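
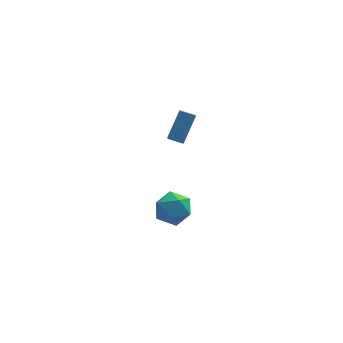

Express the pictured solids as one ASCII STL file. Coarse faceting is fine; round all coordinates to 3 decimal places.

solid 
facet normal -0.906 0.312 0.286
outer loop
vertex -2.064 2.28 3.441
vertex -1.253 3.315 4.882
vertex -1.961 3.313 2.642
endloop
endfacet
facet normal -0.417 -0.530 -0.739
outer loop
vertex -1.127 3.025 2.378
vertex -2.064 2.28 3.441
vertex -1.961 3.313 2.642
endloop
endfacet
facet normal -0.906 0.313 0.286
outer loop
vertex -1.961 3.313 2.642
vertex -1.253 3.315 4.882
vertex -1.149 4.347 4.082
endloop
endfacet
facet normal 0.079 0.788 -0.610
outer loop
vertex -1.149 4.347 4.082
vertex -1.127 3.025 2.378
vertex -1.961 3.313 2.642
endloop
endfacet
facet normal -0.079 -0.788 0.610
outer loop
vertex -2.064 2.28 3.441
vertex -0.419 3.027 4.618
vertex -1.253 3.315 4.882
endloop
endfacet
facet normal -0.416 -0.531 -0.739
outer loop
vertex -1.231 1.993 3.178
vertex -2.064 2.28 3.441
vertex -1.127 3.025 2.378
endloop
endfacet
facet normal -0.079 -0.788 0.610
outer loop
vertex -1.231 1.993 3.178
vertex -0.419 3.027 4.618
vertex -2.064 2.28 3.441
endloop
endfacet
facet normal 0.417 0.530 0.738
outer loop
vertex -1.253 3.315 4.882
vertex -0.419 3.027 4.618
vertex -1.149 4.347 4.082
endloop
endfacet
facet normal 0.079 0.788 -0.610
outer loop
vertex -0.316 4.06 3.819
vertex -1.127 3.025 2.378
vertex -1.149 4.347 4.082
endloop
endfacet
facet normal 0.416 0.530 0.739
outer loop
vertex -1.149 4.347 4.082
vertex -0.419 3.027 4.618
vertex -0.316 4.06 3.819
endloop
endfacet
facet normal 0.906 -0.313 -0.285
outer loop
vertex -0.316 4.06 3.819
vertex -1.231 1.993 3.178
vertex -1.127 3.025 2.378
endloop
endfacet
facet normal 0.906 -0.312 -0.287
outer loop
vertex -0.419 3.027 4.618
vertex -1.231 1.993 3.178
vertex -0.316 4.06 3.819
endloop
endfacet
facet normal -0.663 0.492 0.564
outer loop
vertex -2.582 3.674 -3.508
vertex -2.562 2.759 -2.686
vertex -1.774 3.699 -2.581
endloop
endfacet
facet normal -0.254 0.947 0.196
outer loop
vertex -2.582 3.674 -3.508
vertex -1.774 3.699 -2.581
vertex -1.422 4.028 -3.712
endloop
endfacet
facet normal -0.332 0.802 -0.497
outer loop
vertex -2.582 3.674 -3.508
vertex -1.422 4.028 -3.712
vertex -1.992 3.293 -4.517
endloop
endfacet
facet normal -0.789 0.257 -0.558
outer loop
vertex -2.582 3.674 -3.508
vertex -1.992 3.293 -4.517
vertex -2.696 2.508 -3.883
endloop
endfacet
facet normal -0.993 0.066 0.097
outer loop
vertex -2.582 3.674 -3.508
vertex -2.696 2.508 -3.883
vertex -2.562 2.759 -2.686
endloop
endfacet
facet normal 0.427 0.824 0.373
outer loop
vertex -1.422 4.028 -3.712
vertex -1.774 3.699 -2.581
vertex -0.684 3.332 -3.017
endloop
endfacet
facet normal -0.234 0.088 0.968
outer loop
vertex -1.774 3.699 -2.581
vertex -2.562 2.759 -2.686
vertex -1.388 2.547 -2.383
endloop
endfacet
facet normal -0.769 -0.603 0.213
outer loop
vertex -2.562 2.759 -2.686
vertex -2.696 2.508 -3.883
vertex -1.958 1.812 -3.188
endloop
endfacet
facet normal -0.438 -0.293 -0.850
outer loop
vertex -2.696 2.508 -3.883
vertex -1.992 3.293 -4.517
vertex -1.606 2.141 -4.319
endloop
endfacet
facet normal 0.300 0.589 -0.750
outer loop
vertex -1.992 3.293 -4.517
vertex -1.422 4.028 -3.712
vertex -0.818 3.081 -4.214
endloop
endfacet
facet normal 0.789 -0.257 0.558
outer loop
vertex -0.798 2.166 -3.392
vertex -0.684 3.332 -3.017
vertex -1.388 2.547 -2.383
endloop
endfacet
facet normal 0.332 -0.802 0.497
outer loop
vertex -0.798 2.166 -3.392
vertex -1.388 2.547 -2.383
vertex -1.958 1.812 -3.188
endloop
endfacet
facet normal 0.254 -0.947 -0.196
outer loop
vertex -0.798 2.166 -3.392
vertex -1.958 1.812 -3.188
vertex -1.606 2.141 -4.319
endloop
endfacet
facet normal 0.663 -0.492 -0.564
outer loop
vertex -0.798 2.166 -3.392
vertex -1.606 2.141 -4.319
vertex -0.818 3.081 -4.214
endloop
endfacet
facet normal 0.993 -0.066 -0.097
outer loop
vertex -0.798 2.166 -3.392
vertex -0.818 3.081 -4.214
vertex -0.684 3.332 -3.017
endloop
endfacet
facet normal 0.438 0.293 0.850
outer loop
vertex -1.388 2.547 -2.383
vertex -0.684 3.332 -3.017
vertex -1.774 3.699 -2.581
endloop
endfacet
facet normal -0.300 -0.589 0.750
outer loop
vertex -1.958 1.812 -3.188
vertex -1.388 2.547 -2.383
vertex -2.562 2.759 -2.686
endloop
endfacet
facet normal -0.427 -0.824 -0.373
outer loop
vertex -1.606 2.141 -4.319
vertex -1.958 1.812 -3.188
vertex -2.696 2.508 -3.883
endloop
endfacet
facet normal 0.234 -0.088 -0.968
outer loop
vertex -0.818 3.081 -4.214
vertex -1.606 2.141 -4.319
vertex -1.992 3.293 -4.517
endloop
endfacet
facet normal 0.769 0.603 -0.213
outer loop
vertex -0.684 3.332 -3.017
vertex -0.818 3.081 -4.214
vertex -1.422 4.028 -3.712
endloop
endfacet

endsolid


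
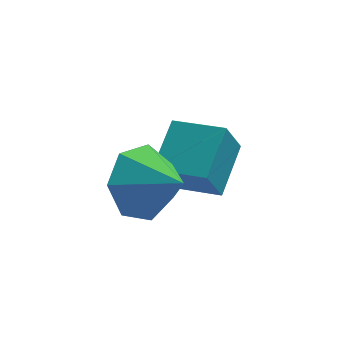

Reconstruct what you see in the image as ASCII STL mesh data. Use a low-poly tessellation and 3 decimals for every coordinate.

solid 
facet normal -0.871 0.466 -0.152
outer loop
vertex 3.013 0.728 2.384
vertex 3.427 1.665 2.885
vertex 3.307 1.02 1.596
endloop
endfacet
facet normal -0.363 -0.822 -0.440
outer loop
vertex 4.213 0.535 1.755
vertex 3.013 0.728 2.384
vertex 3.307 1.02 1.596
endloop
endfacet
facet normal -0.872 0.465 -0.152
outer loop
vertex 3.307 1.02 1.596
vertex 3.427 1.665 2.885
vertex 3.72 1.957 2.097
endloop
endfacet
facet normal 0.331 0.328 -0.885
outer loop
vertex 3.72 1.957 2.097
vertex 4.213 0.535 1.755
vertex 3.307 1.02 1.596
endloop
endfacet
facet normal -0.331 -0.327 0.885
outer loop
vertex 3.013 0.728 2.384
vertex 4.333 1.18 3.044
vertex 3.427 1.665 2.885
endloop
endfacet
facet normal -0.362 -0.822 -0.439
outer loop
vertex 3.92 0.243 2.543
vertex 3.013 0.728 2.384
vertex 4.213 0.535 1.755
endloop
endfacet
facet normal -0.330 -0.328 0.885
outer loop
vertex 3.92 0.243 2.543
vertex 4.333 1.18 3.044
vertex 3.013 0.728 2.384
endloop
endfacet
facet normal 0.363 0.822 0.439
outer loop
vertex 3.427 1.665 2.885
vertex 4.333 1.18 3.044
vertex 3.72 1.957 2.097
endloop
endfacet
facet normal 0.330 0.327 -0.885
outer loop
vertex 4.627 1.472 2.256
vertex 4.213 0.535 1.755
vertex 3.72 1.957 2.097
endloop
endfacet
facet normal 0.362 0.822 0.440
outer loop
vertex 3.72 1.957 2.097
vertex 4.333 1.18 3.044
vertex 4.627 1.472 2.256
endloop
endfacet
facet normal 0.872 -0.466 0.151
outer loop
vertex 4.627 1.472 2.256
vertex 3.92 0.243 2.543
vertex 4.213 0.535 1.755
endloop
endfacet
facet normal 0.872 -0.466 0.153
outer loop
vertex 4.333 1.18 3.044
vertex 3.92 0.243 2.543
vertex 4.627 1.472 2.256
endloop
endfacet
facet normal -0.641 0.585 -0.496
outer loop
vertex 3.326 -0.167 2.443
vertex 2.796 -0.285 2.989
vertex 3.331 0.268 2.95
endloop
endfacet
facet normal 0.996 0.067 -0.067
outer loop
vertex 3.326 -0.167 2.443
vertex 3.331 0.268 2.95
vertex 3.444 -0.875 3.491
endloop
endfacet
facet normal -0.641 0.585 -0.497
outer loop
vertex 3.331 0.268 2.95
vertex 2.796 -0.285 2.989
vertex 2.933 0.287 3.486
endloop
endfacet
facet normal 0.762 0.337 0.553
outer loop
vertex 3.331 0.268 2.95
vertex 2.933 0.287 3.486
vertex 3.444 -0.875 3.491
endloop
endfacet
facet normal -0.641 0.585 -0.497
outer loop
vertex 2.933 0.287 3.486
vertex 2.796 -0.285 2.989
vertex 2.432 -0.124 3.648
endloop
endfacet
facet normal 0.228 0.104 0.968
outer loop
vertex 2.933 0.287 3.486
vertex 2.432 -0.124 3.648
vertex 3.444 -0.875 3.491
endloop
endfacet
facet normal -0.641 0.585 -0.497
outer loop
vertex 2.432 -0.124 3.648
vertex 2.796 -0.285 2.989
vertex 2.205 -0.657 3.314
endloop
endfacet
facet normal -0.204 -0.456 0.866
outer loop
vertex 2.432 -0.124 3.648
vertex 2.205 -0.657 3.314
vertex 3.444 -0.875 3.491
endloop
endfacet
facet normal -0.641 0.585 -0.497
outer loop
vertex 2.205 -0.657 3.314
vertex 2.796 -0.285 2.989
vertex 2.424 -0.909 2.735
endloop
endfacet
facet normal -0.209 -0.923 0.323
outer loop
vertex 2.205 -0.657 3.314
vertex 2.424 -0.909 2.735
vertex 3.444 -0.875 3.491
endloop
endfacet
facet normal -0.642 0.585 -0.497
outer loop
vertex 2.424 -0.909 2.735
vertex 2.796 -0.285 2.989
vertex 2.923 -0.691 2.347
endloop
endfacet
facet normal 0.217 -0.943 -0.251
outer loop
vertex 2.424 -0.909 2.735
vertex 2.923 -0.691 2.347
vertex 3.444 -0.875 3.491
endloop
endfacet
facet normal -0.642 0.584 -0.497
outer loop
vertex 2.923 -0.691 2.347
vertex 2.796 -0.285 2.989
vertex 3.326 -0.167 2.443
endloop
endfacet
facet normal 0.754 -0.502 -0.424
outer loop
vertex 2.923 -0.691 2.347
vertex 3.326 -0.167 2.443
vertex 3.444 -0.875 3.491
endloop
endfacet

endsolid


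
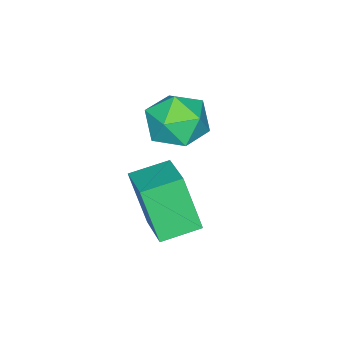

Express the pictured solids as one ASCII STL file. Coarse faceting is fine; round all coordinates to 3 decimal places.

solid 
facet normal -0.492 0.826 0.275
outer loop
vertex -2.914 -2.124 1.645
vertex -3.388 -2.708 2.551
vertex -2.364 -2.143 2.687
endloop
endfacet
facet normal 0.122 0.991 -0.046
outer loop
vertex -2.914 -2.124 1.645
vertex -2.364 -2.143 2.687
vertex -1.745 -2.266 1.692
endloop
endfacet
facet normal 0.114 0.705 -0.700
outer loop
vertex -2.914 -2.124 1.645
vertex -1.745 -2.266 1.692
vertex -2.387 -2.908 0.942
endloop
endfacet
facet normal -0.507 0.361 -0.783
outer loop
vertex -2.914 -2.124 1.645
vertex -2.387 -2.908 0.942
vertex -3.402 -3.182 1.473
endloop
endfacet
facet normal -0.882 0.436 -0.180
outer loop
vertex -2.914 -2.124 1.645
vertex -3.402 -3.182 1.473
vertex -3.388 -2.708 2.551
endloop
endfacet
facet normal 0.652 0.686 0.321
outer loop
vertex -1.745 -2.266 1.692
vertex -2.364 -2.143 2.687
vertex -1.498 -2.938 2.627
endloop
endfacet
facet normal -0.343 0.418 0.841
outer loop
vertex -2.364 -2.143 2.687
vertex -3.388 -2.708 2.551
vertex -2.513 -3.212 3.158
endloop
endfacet
facet normal -0.972 -0.211 0.105
outer loop
vertex -3.388 -2.708 2.551
vertex -3.402 -3.182 1.473
vertex -3.155 -3.854 2.408
endloop
endfacet
facet normal -0.365 -0.332 -0.870
outer loop
vertex -3.402 -3.182 1.473
vertex -2.387 -2.908 0.942
vertex -2.536 -3.977 1.413
endloop
endfacet
facet normal 0.639 0.222 -0.737
outer loop
vertex -2.387 -2.908 0.942
vertex -1.745 -2.266 1.692
vertex -1.512 -3.412 1.549
endloop
endfacet
facet normal 0.507 -0.361 0.783
outer loop
vertex -1.986 -3.996 2.455
vertex -1.498 -2.938 2.627
vertex -2.513 -3.212 3.158
endloop
endfacet
facet normal -0.114 -0.705 0.700
outer loop
vertex -1.986 -3.996 2.455
vertex -2.513 -3.212 3.158
vertex -3.155 -3.854 2.408
endloop
endfacet
facet normal -0.122 -0.991 0.046
outer loop
vertex -1.986 -3.996 2.455
vertex -3.155 -3.854 2.408
vertex -2.536 -3.977 1.413
endloop
endfacet
facet normal 0.492 -0.826 -0.275
outer loop
vertex -1.986 -3.996 2.455
vertex -2.536 -3.977 1.413
vertex -1.512 -3.412 1.549
endloop
endfacet
facet normal 0.882 -0.436 0.180
outer loop
vertex -1.986 -3.996 2.455
vertex -1.512 -3.412 1.549
vertex -1.498 -2.938 2.627
endloop
endfacet
facet normal 0.365 0.332 0.870
outer loop
vertex -2.513 -3.212 3.158
vertex -1.498 -2.938 2.627
vertex -2.364 -2.143 2.687
endloop
endfacet
facet normal -0.639 -0.222 0.737
outer loop
vertex -3.155 -3.854 2.408
vertex -2.513 -3.212 3.158
vertex -3.388 -2.708 2.551
endloop
endfacet
facet normal -0.652 -0.686 -0.321
outer loop
vertex -2.536 -3.977 1.413
vertex -3.155 -3.854 2.408
vertex -3.402 -3.182 1.473
endloop
endfacet
facet normal 0.343 -0.418 -0.841
outer loop
vertex -1.512 -3.412 1.549
vertex -2.536 -3.977 1.413
vertex -2.387 -2.908 0.942
endloop
endfacet
facet normal 0.972 0.211 -0.105
outer loop
vertex -1.498 -2.938 2.627
vertex -1.512 -3.412 1.549
vertex -1.745 -2.266 1.692
endloop
endfacet
facet normal -0.779 0.597 0.193
outer loop
vertex -0.551 -2.058 2.029
vertex 0.556 -0.823 2.676
vertex -0.379 -1.227 0.151
endloop
endfacet
facet normal -0.621 -0.694 -0.364
outer loop
vertex 0.704 -2.057 -0.116
vertex -0.551 -2.058 2.029
vertex -0.379 -1.227 0.151
endloop
endfacet
facet normal -0.779 0.597 0.193
outer loop
vertex -0.379 -1.227 0.151
vertex 0.556 -0.823 2.676
vertex 0.728 0.008 0.799
endloop
endfacet
facet normal 0.084 0.403 -0.911
outer loop
vertex 0.728 0.008 0.799
vertex 0.704 -2.057 -0.116
vertex -0.379 -1.227 0.151
endloop
endfacet
facet normal -0.084 -0.403 0.912
outer loop
vertex -0.551 -2.058 2.029
vertex 1.639 -1.653 2.409
vertex 0.556 -0.823 2.676
endloop
endfacet
facet normal -0.622 -0.694 -0.364
outer loop
vertex 0.532 -2.888 1.761
vertex -0.551 -2.058 2.029
vertex 0.704 -2.057 -0.116
endloop
endfacet
facet normal -0.084 -0.403 0.911
outer loop
vertex 0.532 -2.888 1.761
vertex 1.639 -1.653 2.409
vertex -0.551 -2.058 2.029
endloop
endfacet
facet normal 0.621 0.694 0.364
outer loop
vertex 0.556 -0.823 2.676
vertex 1.639 -1.653 2.409
vertex 0.728 0.008 0.799
endloop
endfacet
facet normal 0.083 0.403 -0.911
outer loop
vertex 1.811 -0.822 0.531
vertex 0.704 -2.057 -0.116
vertex 0.728 0.008 0.799
endloop
endfacet
facet normal 0.622 0.694 0.364
outer loop
vertex 0.728 0.008 0.799
vertex 1.639 -1.653 2.409
vertex 1.811 -0.822 0.531
endloop
endfacet
facet normal 0.779 -0.597 -0.193
outer loop
vertex 1.811 -0.822 0.531
vertex 0.532 -2.888 1.761
vertex 0.704 -2.057 -0.116
endloop
endfacet
facet normal 0.779 -0.597 -0.193
outer loop
vertex 1.639 -1.653 2.409
vertex 0.532 -2.888 1.761
vertex 1.811 -0.822 0.531
endloop
endfacet

endsolid


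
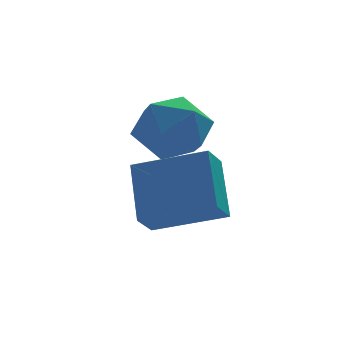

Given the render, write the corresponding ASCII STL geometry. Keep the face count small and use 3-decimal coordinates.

solid 
facet normal -0.856 -0.372 0.359
outer loop
vertex -2.533 1.877 1.416
vertex -2.018 0.932 1.665
vertex -2.062 1.749 2.407
endloop
endfacet
facet normal -0.833 0.337 0.439
outer loop
vertex -2.533 1.877 1.416
vertex -2.062 1.749 2.407
vertex -1.96 2.706 1.866
endloop
endfacet
facet normal -0.749 0.630 -0.206
outer loop
vertex -2.533 1.877 1.416
vertex -1.96 2.706 1.866
vertex -1.853 2.481 0.791
endloop
endfacet
facet normal -0.721 0.102 -0.686
outer loop
vertex -2.533 1.877 1.416
vertex -1.853 2.481 0.791
vertex -1.889 1.385 0.666
endloop
endfacet
facet normal -0.787 -0.517 -0.336
outer loop
vertex -2.533 1.877 1.416
vertex -1.889 1.385 0.666
vertex -2.018 0.932 1.665
endloop
endfacet
facet normal -0.258 0.496 0.829
outer loop
vertex -1.96 2.706 1.866
vertex -2.062 1.749 2.407
vertex -1.091 2.275 2.394
endloop
endfacet
facet normal -0.294 -0.651 0.700
outer loop
vertex -2.062 1.749 2.407
vertex -2.018 0.932 1.665
vertex -1.127 1.179 2.269
endloop
endfacet
facet normal -0.181 -0.887 -0.425
outer loop
vertex -2.018 0.932 1.665
vertex -1.889 1.385 0.666
vertex -1.02 0.954 1.194
endloop
endfacet
facet normal -0.076 0.115 -0.990
outer loop
vertex -1.889 1.385 0.666
vertex -1.853 2.481 0.791
vertex -0.918 1.911 0.653
endloop
endfacet
facet normal -0.123 0.969 -0.215
outer loop
vertex -1.853 2.481 0.791
vertex -1.96 2.706 1.866
vertex -0.962 2.728 1.395
endloop
endfacet
facet normal 0.721 -0.102 0.686
outer loop
vertex -0.447 1.783 1.644
vertex -1.091 2.275 2.394
vertex -1.127 1.179 2.269
endloop
endfacet
facet normal 0.749 -0.630 0.206
outer loop
vertex -0.447 1.783 1.644
vertex -1.127 1.179 2.269
vertex -1.02 0.954 1.194
endloop
endfacet
facet normal 0.833 -0.337 -0.439
outer loop
vertex -0.447 1.783 1.644
vertex -1.02 0.954 1.194
vertex -0.918 1.911 0.653
endloop
endfacet
facet normal 0.856 0.372 -0.359
outer loop
vertex -0.447 1.783 1.644
vertex -0.918 1.911 0.653
vertex -0.962 2.728 1.395
endloop
endfacet
facet normal 0.787 0.517 0.336
outer loop
vertex -0.447 1.783 1.644
vertex -0.962 2.728 1.395
vertex -1.091 2.275 2.394
endloop
endfacet
facet normal 0.076 -0.115 0.990
outer loop
vertex -1.127 1.179 2.269
vertex -1.091 2.275 2.394
vertex -2.062 1.749 2.407
endloop
endfacet
facet normal 0.123 -0.969 0.215
outer loop
vertex -1.02 0.954 1.194
vertex -1.127 1.179 2.269
vertex -2.018 0.932 1.665
endloop
endfacet
facet normal 0.258 -0.496 -0.829
outer loop
vertex -0.918 1.911 0.653
vertex -1.02 0.954 1.194
vertex -1.889 1.385 0.666
endloop
endfacet
facet normal 0.294 0.651 -0.700
outer loop
vertex -0.962 2.728 1.395
vertex -0.918 1.911 0.653
vertex -1.853 2.481 0.791
endloop
endfacet
facet normal 0.181 0.887 0.425
outer loop
vertex -1.091 2.275 2.394
vertex -0.962 2.728 1.395
vertex -1.96 2.706 1.866
endloop
endfacet
facet normal -0.850 0.430 -0.305
outer loop
vertex -2.802 0.849 0.78
vertex -2.31 1.397 0.18
vertex -2.976 -0.415 -0.518
endloop
endfacet
facet normal -0.518 -0.577 0.631
outer loop
vertex -1.31 -1.257 0.08
vertex -2.802 0.849 0.78
vertex -2.976 -0.415 -0.518
endloop
endfacet
facet normal -0.850 0.430 -0.305
outer loop
vertex -2.976 -0.415 -0.518
vertex -2.31 1.397 0.18
vertex -2.484 0.133 -1.118
endloop
endfacet
facet normal -0.095 -0.695 -0.713
outer loop
vertex -2.484 0.133 -1.118
vertex -1.31 -1.257 0.08
vertex -2.976 -0.415 -0.518
endloop
endfacet
facet normal 0.095 0.695 0.713
outer loop
vertex -2.802 0.849 0.78
vertex -0.644 0.555 0.778
vertex -2.31 1.397 0.18
endloop
endfacet
facet normal -0.518 -0.577 0.631
outer loop
vertex -1.136 0.007 1.378
vertex -2.802 0.849 0.78
vertex -1.31 -1.257 0.08
endloop
endfacet
facet normal 0.095 0.695 0.713
outer loop
vertex -1.136 0.007 1.378
vertex -0.644 0.555 0.778
vertex -2.802 0.849 0.78
endloop
endfacet
facet normal 0.518 0.577 -0.631
outer loop
vertex -2.31 1.397 0.18
vertex -0.644 0.555 0.778
vertex -2.484 0.133 -1.118
endloop
endfacet
facet normal -0.095 -0.695 -0.713
outer loop
vertex -0.818 -0.709 -0.52
vertex -1.31 -1.257 0.08
vertex -2.484 0.133 -1.118
endloop
endfacet
facet normal 0.518 0.577 -0.631
outer loop
vertex -2.484 0.133 -1.118
vertex -0.644 0.555 0.778
vertex -0.818 -0.709 -0.52
endloop
endfacet
facet normal 0.850 -0.430 0.305
outer loop
vertex -0.818 -0.709 -0.52
vertex -1.136 0.007 1.378
vertex -1.31 -1.257 0.08
endloop
endfacet
facet normal 0.850 -0.430 0.305
outer loop
vertex -0.644 0.555 0.778
vertex -1.136 0.007 1.378
vertex -0.818 -0.709 -0.52
endloop
endfacet

endsolid


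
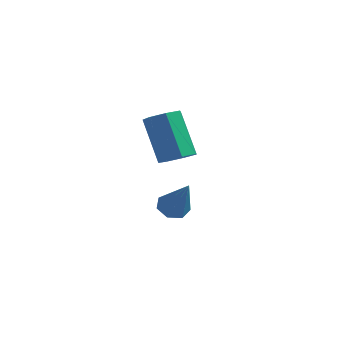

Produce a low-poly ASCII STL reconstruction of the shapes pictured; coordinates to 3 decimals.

solid 
facet normal -0.482 0.299 -0.824
outer loop
vertex -3.851 -1.507 -4.208
vertex -4.384 -1.261 -3.807
vertex -3.8 -0.92 -4.025
endloop
endfacet
facet normal 0.974 -0.014 -0.226
outer loop
vertex -3.851 -1.507 -4.208
vertex -3.8 -0.92 -4.025
vertex -3.356 -1.899 -2.053
endloop
endfacet
facet normal -0.482 0.300 -0.823
outer loop
vertex -3.8 -0.92 -4.025
vertex -4.384 -1.261 -3.807
vertex -4.188 -0.591 -3.678
endloop
endfacet
facet normal 0.722 0.671 0.171
outer loop
vertex -3.8 -0.92 -4.025
vertex -4.188 -0.591 -3.678
vertex -3.356 -1.899 -2.053
endloop
endfacet
facet normal -0.483 0.300 -0.823
outer loop
vertex -4.188 -0.591 -3.678
vertex -4.384 -1.261 -3.807
vertex -4.723 -0.766 -3.428
endloop
endfacet
facet normal 0.031 0.786 0.617
outer loop
vertex -4.188 -0.591 -3.678
vertex -4.723 -0.766 -3.428
vertex -3.356 -1.899 -2.053
endloop
endfacet
facet normal -0.483 0.299 -0.823
outer loop
vertex -4.723 -0.766 -3.428
vertex -4.384 -1.261 -3.807
vertex -5.003 -1.314 -3.463
endloop
endfacet
facet normal -0.578 0.246 0.778
outer loop
vertex -4.723 -0.766 -3.428
vertex -5.003 -1.314 -3.463
vertex -3.356 -1.899 -2.053
endloop
endfacet
facet normal -0.483 0.300 -0.823
outer loop
vertex -5.003 -1.314 -3.463
vertex -4.384 -1.261 -3.807
vertex -4.816 -1.822 -3.758
endloop
endfacet
facet normal -0.648 -0.547 0.530
outer loop
vertex -5.003 -1.314 -3.463
vertex -4.816 -1.822 -3.758
vertex -3.356 -1.899 -2.053
endloop
endfacet
facet normal -0.482 0.299 -0.823
outer loop
vertex -4.816 -1.822 -3.758
vertex -4.384 -1.261 -3.807
vertex -4.304 -1.908 -4.089
endloop
endfacet
facet normal -0.126 -0.990 0.063
outer loop
vertex -4.816 -1.822 -3.758
vertex -4.304 -1.908 -4.089
vertex -3.356 -1.899 -2.053
endloop
endfacet
facet normal -0.481 0.299 -0.824
outer loop
vertex -4.304 -1.908 -4.089
vertex -4.384 -1.261 -3.807
vertex -3.851 -1.507 -4.208
endloop
endfacet
facet normal 0.596 -0.755 -0.274
outer loop
vertex -4.304 -1.908 -4.089
vertex -3.851 -1.507 -4.208
vertex -3.356 -1.899 -2.053
endloop
endfacet
facet normal 0.476 -0.302 -0.826
outer loop
vertex -2.81 -3.517 0.427
vertex -3.228 -3.014 0.002
vertex -2.542 -2.9 0.356
endloop
endfacet
facet normal 0.785 -0.277 0.554
outer loop
vertex -2.81 -3.517 0.427
vertex -2.542 -2.9 0.356
vertex -3.834 -2.869 2.203
endloop
endfacet
facet normal 0.785 -0.276 0.554
outer loop
vertex -3.834 -2.869 2.203
vertex -2.542 -2.9 0.356
vertex -3.567 -2.252 2.132
endloop
endfacet
facet normal -0.477 0.301 0.826
outer loop
vertex -3.834 -2.869 2.203
vertex -3.567 -2.252 2.132
vertex -4.252 -2.366 1.778
endloop
endfacet
facet normal 0.476 -0.300 -0.826
outer loop
vertex -2.542 -2.9 0.356
vertex -3.228 -3.014 0.002
vertex -2.791 -2.368 0.019
endloop
endfacet
facet normal 0.799 0.541 0.264
outer loop
vertex -2.542 -2.9 0.356
vertex -2.791 -2.368 0.019
vertex -3.567 -2.252 2.132
endloop
endfacet
facet normal 0.799 0.540 0.264
outer loop
vertex -3.567 -2.252 2.132
vertex -2.791 -2.368 0.019
vertex -3.815 -1.72 1.794
endloop
endfacet
facet normal -0.477 0.302 0.825
outer loop
vertex -3.567 -2.252 2.132
vertex -3.815 -1.72 1.794
vertex -4.252 -2.366 1.778
endloop
endfacet
facet normal 0.477 -0.301 -0.826
outer loop
vertex -2.791 -2.368 0.019
vertex -3.228 -3.014 0.002
vertex -3.368 -2.323 -0.331
endloop
endfacet
facet normal 0.211 0.951 -0.226
outer loop
vertex -2.791 -2.368 0.019
vertex -3.368 -2.323 -0.331
vertex -3.815 -1.72 1.794
endloop
endfacet
facet normal 0.211 0.951 -0.226
outer loop
vertex -3.815 -1.72 1.794
vertex -3.368 -2.323 -0.331
vertex -4.393 -1.675 1.444
endloop
endfacet
facet normal -0.476 0.302 0.826
outer loop
vertex -3.815 -1.72 1.794
vertex -4.393 -1.675 1.444
vertex -4.252 -2.366 1.778
endloop
endfacet
facet normal 0.477 -0.301 -0.826
outer loop
vertex -3.368 -2.323 -0.331
vertex -3.228 -3.014 0.002
vertex -3.84 -2.798 -0.43
endloop
endfacet
facet normal -0.535 0.645 -0.545
outer loop
vertex -3.368 -2.323 -0.331
vertex -3.84 -2.798 -0.43
vertex -4.393 -1.675 1.444
endloop
endfacet
facet normal -0.536 0.645 -0.545
outer loop
vertex -4.393 -1.675 1.444
vertex -3.84 -2.798 -0.43
vertex -4.865 -2.15 1.346
endloop
endfacet
facet normal -0.476 0.302 0.826
outer loop
vertex -4.393 -1.675 1.444
vertex -4.865 -2.15 1.346
vertex -4.252 -2.366 1.778
endloop
endfacet
facet normal 0.476 -0.302 -0.826
outer loop
vertex -3.84 -2.798 -0.43
vertex -3.228 -3.014 0.002
vertex -3.851 -3.436 -0.203
endloop
endfacet
facet normal -0.879 -0.146 -0.454
outer loop
vertex -3.84 -2.798 -0.43
vertex -3.851 -3.436 -0.203
vertex -4.865 -2.15 1.346
endloop
endfacet
facet normal -0.879 -0.147 -0.454
outer loop
vertex -4.865 -2.15 1.346
vertex -3.851 -3.436 -0.203
vertex -4.875 -2.788 1.572
endloop
endfacet
facet normal -0.477 0.300 0.826
outer loop
vertex -4.865 -2.15 1.346
vertex -4.875 -2.788 1.572
vertex -4.252 -2.366 1.778
endloop
endfacet
facet normal 0.476 -0.301 -0.826
outer loop
vertex -3.851 -3.436 -0.203
vertex -3.228 -3.014 0.002
vertex -3.392 -3.756 0.178
endloop
endfacet
facet normal -0.560 -0.828 -0.021
outer loop
vertex -3.851 -3.436 -0.203
vertex -3.392 -3.756 0.178
vertex -4.875 -2.788 1.572
endloop
endfacet
facet normal -0.561 -0.828 -0.021
outer loop
vertex -4.875 -2.788 1.572
vertex -3.392 -3.756 0.178
vertex -4.417 -3.108 1.954
endloop
endfacet
facet normal -0.477 0.302 0.825
outer loop
vertex -4.875 -2.788 1.572
vertex -4.417 -3.108 1.954
vertex -4.252 -2.366 1.778
endloop
endfacet
facet normal 0.477 -0.301 -0.826
outer loop
vertex -3.392 -3.756 0.178
vertex -3.228 -3.014 0.002
vertex -2.81 -3.517 0.427
endloop
endfacet
facet normal 0.181 -0.886 0.428
outer loop
vertex -3.392 -3.756 0.178
vertex -2.81 -3.517 0.427
vertex -4.417 -3.108 1.954
endloop
endfacet
facet normal 0.181 -0.886 0.427
outer loop
vertex -4.417 -3.108 1.954
vertex -2.81 -3.517 0.427
vertex -3.834 -2.869 2.203
endloop
endfacet
facet normal -0.476 0.302 0.826
outer loop
vertex -4.417 -3.108 1.954
vertex -3.834 -2.869 2.203
vertex -4.252 -2.366 1.778
endloop
endfacet

endsolid


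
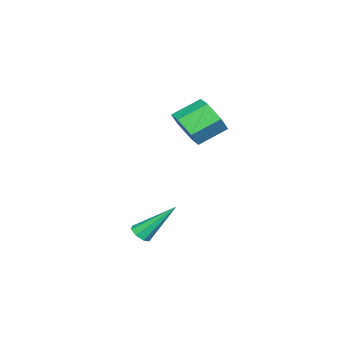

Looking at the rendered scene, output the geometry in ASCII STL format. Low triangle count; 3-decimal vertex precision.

solid 
facet normal 0.617 -0.613 -0.494
outer loop
vertex -1.062 -2.4 2.19
vertex -1.668 -2.359 1.382
vertex -0.919 -1.689 1.486
endloop
endfacet
facet normal 0.774 0.360 0.521
outer loop
vertex -1.062 -2.4 2.19
vertex -0.919 -1.689 1.486
vertex -2.006 -1.462 2.945
endloop
endfacet
facet normal 0.774 0.360 0.521
outer loop
vertex -2.006 -1.462 2.945
vertex -0.919 -1.689 1.486
vertex -1.863 -0.751 2.241
endloop
endfacet
facet normal -0.616 0.613 0.494
outer loop
vertex -2.006 -1.462 2.945
vertex -1.863 -0.751 2.241
vertex -2.612 -1.421 2.138
endloop
endfacet
facet normal 0.617 -0.613 -0.494
outer loop
vertex -0.919 -1.689 1.486
vertex -1.668 -2.359 1.382
vertex -1.525 -1.649 0.679
endloop
endfacet
facet normal 0.509 0.789 -0.343
outer loop
vertex -0.919 -1.689 1.486
vertex -1.525 -1.649 0.679
vertex -1.863 -0.751 2.241
endloop
endfacet
facet normal 0.509 0.789 -0.343
outer loop
vertex -1.863 -0.751 2.241
vertex -1.525 -1.649 0.679
vertex -2.469 -0.711 1.434
endloop
endfacet
facet normal -0.617 0.613 0.493
outer loop
vertex -1.863 -0.751 2.241
vertex -2.469 -0.711 1.434
vertex -2.612 -1.421 2.138
endloop
endfacet
facet normal 0.616 -0.613 -0.494
outer loop
vertex -1.525 -1.649 0.679
vertex -1.668 -2.359 1.382
vertex -2.274 -2.318 0.575
endloop
endfacet
facet normal -0.264 0.430 -0.864
outer loop
vertex -1.525 -1.649 0.679
vertex -2.274 -2.318 0.575
vertex -2.469 -0.711 1.434
endloop
endfacet
facet normal -0.264 0.430 -0.864
outer loop
vertex -2.469 -0.711 1.434
vertex -2.274 -2.318 0.575
vertex -3.218 -1.38 1.33
endloop
endfacet
facet normal -0.616 0.614 0.494
outer loop
vertex -2.469 -0.711 1.434
vertex -3.218 -1.38 1.33
vertex -2.612 -1.421 2.138
endloop
endfacet
facet normal 0.616 -0.613 -0.494
outer loop
vertex -2.274 -2.318 0.575
vertex -1.668 -2.359 1.382
vertex -2.417 -3.029 1.279
endloop
endfacet
facet normal -0.774 -0.360 -0.521
outer loop
vertex -2.274 -2.318 0.575
vertex -2.417 -3.029 1.279
vertex -3.218 -1.38 1.33
endloop
endfacet
facet normal -0.774 -0.360 -0.521
outer loop
vertex -3.218 -1.38 1.33
vertex -2.417 -3.029 1.279
vertex -3.361 -2.091 2.034
endloop
endfacet
facet normal -0.617 0.613 0.494
outer loop
vertex -3.218 -1.38 1.33
vertex -3.361 -2.091 2.034
vertex -2.612 -1.421 2.138
endloop
endfacet
facet normal 0.617 -0.613 -0.493
outer loop
vertex -2.417 -3.029 1.279
vertex -1.668 -2.359 1.382
vertex -1.811 -3.069 2.086
endloop
endfacet
facet normal -0.509 -0.789 0.343
outer loop
vertex -2.417 -3.029 1.279
vertex -1.811 -3.069 2.086
vertex -3.361 -2.091 2.034
endloop
endfacet
facet normal -0.509 -0.789 0.343
outer loop
vertex -3.361 -2.091 2.034
vertex -1.811 -3.069 2.086
vertex -2.755 -2.131 2.841
endloop
endfacet
facet normal -0.617 0.613 0.494
outer loop
vertex -3.361 -2.091 2.034
vertex -2.755 -2.131 2.841
vertex -2.612 -1.421 2.138
endloop
endfacet
facet normal 0.616 -0.614 -0.494
outer loop
vertex -1.811 -3.069 2.086
vertex -1.668 -2.359 1.382
vertex -1.062 -2.4 2.19
endloop
endfacet
facet normal 0.264 -0.430 0.864
outer loop
vertex -1.811 -3.069 2.086
vertex -1.062 -2.4 2.19
vertex -2.755 -2.131 2.841
endloop
endfacet
facet normal 0.264 -0.430 0.864
outer loop
vertex -2.755 -2.131 2.841
vertex -1.062 -2.4 2.19
vertex -2.006 -1.462 2.945
endloop
endfacet
facet normal -0.616 0.613 0.494
outer loop
vertex -2.755 -2.131 2.841
vertex -2.006 -1.462 2.945
vertex -2.612 -1.421 2.138
endloop
endfacet
facet normal 0.275 -0.618 -0.737
outer loop
vertex 3.446 -2.292 -2.291
vertex 3.122 -2.038 -2.625
vertex 3.629 -1.984 -2.481
endloop
endfacet
facet normal 0.766 -0.061 0.640
outer loop
vertex 3.446 -2.292 -2.291
vertex 3.629 -1.984 -2.481
vertex 2.538 -0.722 -1.055
endloop
endfacet
facet normal 0.275 -0.618 -0.736
outer loop
vertex 3.629 -1.984 -2.481
vertex 3.122 -2.038 -2.625
vertex 3.516 -1.708 -2.755
endloop
endfacet
facet normal 0.835 0.520 0.179
outer loop
vertex 3.629 -1.984 -2.481
vertex 3.516 -1.708 -2.755
vertex 2.538 -0.722 -1.055
endloop
endfacet
facet normal 0.274 -0.618 -0.737
outer loop
vertex 3.516 -1.708 -2.755
vertex 3.122 -2.038 -2.625
vertex 3.171 -1.625 -2.953
endloop
endfacet
facet normal 0.379 0.878 -0.292
outer loop
vertex 3.516 -1.708 -2.755
vertex 3.171 -1.625 -2.953
vertex 2.538 -0.722 -1.055
endloop
endfacet
facet normal 0.275 -0.618 -0.737
outer loop
vertex 3.171 -1.625 -2.953
vertex 3.122 -2.038 -2.625
vertex 2.798 -1.784 -2.959
endloop
endfacet
facet normal -0.334 0.803 -0.494
outer loop
vertex 3.171 -1.625 -2.953
vertex 2.798 -1.784 -2.959
vertex 2.538 -0.722 -1.055
endloop
endfacet
facet normal 0.274 -0.619 -0.736
outer loop
vertex 2.798 -1.784 -2.959
vertex 3.122 -2.038 -2.625
vertex 2.615 -2.091 -2.769
endloop
endfacet
facet normal -0.889 0.338 -0.310
outer loop
vertex 2.798 -1.784 -2.959
vertex 2.615 -2.091 -2.769
vertex 2.538 -0.722 -1.055
endloop
endfacet
facet normal 0.274 -0.618 -0.737
outer loop
vertex 2.615 -2.091 -2.769
vertex 3.122 -2.038 -2.625
vertex 2.728 -2.368 -2.495
endloop
endfacet
facet normal -0.958 -0.242 0.150
outer loop
vertex 2.615 -2.091 -2.769
vertex 2.728 -2.368 -2.495
vertex 2.538 -0.722 -1.055
endloop
endfacet
facet normal 0.275 -0.618 -0.736
outer loop
vertex 2.728 -2.368 -2.495
vertex 3.122 -2.038 -2.625
vertex 3.072 -2.451 -2.297
endloop
endfacet
facet normal -0.503 -0.601 0.621
outer loop
vertex 2.728 -2.368 -2.495
vertex 3.072 -2.451 -2.297
vertex 2.538 -0.722 -1.055
endloop
endfacet
facet normal 0.275 -0.618 -0.737
outer loop
vertex 3.072 -2.451 -2.297
vertex 3.122 -2.038 -2.625
vertex 3.446 -2.292 -2.291
endloop
endfacet
facet normal 0.211 -0.527 0.824
outer loop
vertex 3.072 -2.451 -2.297
vertex 3.446 -2.292 -2.291
vertex 2.538 -0.722 -1.055
endloop
endfacet

endsolid


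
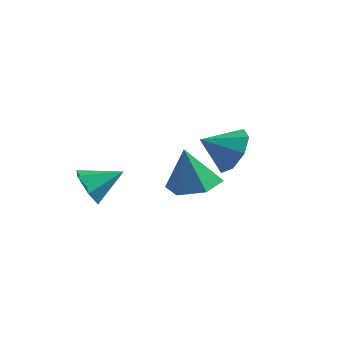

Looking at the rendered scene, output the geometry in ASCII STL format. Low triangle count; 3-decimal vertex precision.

solid 
facet normal -0.689 -0.564 -0.456
outer loop
vertex 0.478 -3.695 1.301
vertex -0.034 -3.475 1.803
vertex 0.064 -3.084 1.171
endloop
endfacet
facet normal 0.733 0.376 -0.567
outer loop
vertex 0.478 -3.695 1.301
vertex 0.064 -3.084 1.171
vertex 0.834 -2.765 2.377
endloop
endfacet
facet normal -0.689 -0.564 -0.456
outer loop
vertex 0.064 -3.084 1.171
vertex -0.034 -3.475 1.803
vertex -0.448 -2.864 1.673
endloop
endfacet
facet normal 0.099 0.945 -0.313
outer loop
vertex 0.064 -3.084 1.171
vertex -0.448 -2.864 1.673
vertex 0.834 -2.765 2.377
endloop
endfacet
facet normal -0.689 -0.564 -0.456
outer loop
vertex -0.448 -2.864 1.673
vertex -0.034 -3.475 1.803
vertex -0.546 -3.255 2.305
endloop
endfacet
facet normal -0.318 0.828 0.463
outer loop
vertex -0.448 -2.864 1.673
vertex -0.546 -3.255 2.305
vertex 0.834 -2.765 2.377
endloop
endfacet
facet normal -0.689 -0.563 -0.456
outer loop
vertex -0.546 -3.255 2.305
vertex -0.034 -3.475 1.803
vertex -0.132 -3.867 2.435
endloop
endfacet
facet normal -0.101 0.141 0.985
outer loop
vertex -0.546 -3.255 2.305
vertex -0.132 -3.867 2.435
vertex 0.834 -2.765 2.377
endloop
endfacet
facet normal -0.689 -0.563 -0.456
outer loop
vertex -0.132 -3.867 2.435
vertex -0.034 -3.475 1.803
vertex 0.38 -4.087 1.933
endloop
endfacet
facet normal 0.532 -0.428 0.730
outer loop
vertex -0.132 -3.867 2.435
vertex 0.38 -4.087 1.933
vertex 0.834 -2.765 2.377
endloop
endfacet
facet normal -0.689 -0.563 -0.456
outer loop
vertex 0.38 -4.087 1.933
vertex -0.034 -3.475 1.803
vertex 0.478 -3.695 1.301
endloop
endfacet
facet normal 0.949 -0.311 -0.046
outer loop
vertex 0.38 -4.087 1.933
vertex 0.478 -3.695 1.301
vertex 0.834 -2.765 2.377
endloop
endfacet
facet normal 0.201 0.075 -0.977
outer loop
vertex 2.599 0.489 0.884
vertex 1.729 0.139 0.678
vertex 1.854 1.086 0.776
endloop
endfacet
facet normal 0.436 0.656 0.616
outer loop
vertex 2.599 0.489 0.884
vertex 1.854 1.086 0.776
vertex 1.411 0.021 2.222
endloop
endfacet
facet normal 0.200 0.075 -0.977
outer loop
vertex 1.854 1.086 0.776
vertex 1.729 0.139 0.678
vertex 0.984 0.735 0.571
endloop
endfacet
facet normal -0.423 0.787 0.450
outer loop
vertex 1.854 1.086 0.776
vertex 0.984 0.735 0.571
vertex 1.411 0.021 2.222
endloop
endfacet
facet normal 0.200 0.075 -0.977
outer loop
vertex 0.984 0.735 0.571
vertex 1.729 0.139 0.678
vertex 0.859 -0.212 0.473
endloop
endfacet
facet normal -0.953 0.096 0.288
outer loop
vertex 0.984 0.735 0.571
vertex 0.859 -0.212 0.473
vertex 1.411 0.021 2.222
endloop
endfacet
facet normal 0.200 0.075 -0.977
outer loop
vertex 0.859 -0.212 0.473
vertex 1.729 0.139 0.678
vertex 1.604 -0.808 0.58
endloop
endfacet
facet normal -0.623 -0.726 0.293
outer loop
vertex 0.859 -0.212 0.473
vertex 1.604 -0.808 0.58
vertex 1.411 0.021 2.222
endloop
endfacet
facet normal 0.201 0.074 -0.977
outer loop
vertex 1.604 -0.808 0.58
vertex 1.729 0.139 0.678
vertex 2.473 -0.457 0.786
endloop
endfacet
facet normal 0.237 -0.856 0.460
outer loop
vertex 1.604 -0.808 0.58
vertex 2.473 -0.457 0.786
vertex 1.411 0.021 2.222
endloop
endfacet
facet normal 0.201 0.074 -0.977
outer loop
vertex 2.473 -0.457 0.786
vertex 1.729 0.139 0.678
vertex 2.599 0.489 0.884
endloop
endfacet
facet normal 0.766 -0.166 0.622
outer loop
vertex 2.473 -0.457 0.786
vertex 2.599 0.489 0.884
vertex 1.411 0.021 2.222
endloop
endfacet
facet normal 0.665 0.553 -0.502
outer loop
vertex 4.482 -1.825 3.676
vertex 3.809 -1.297 3.366
vertex 4.351 -1.285 4.097
endloop
endfacet
facet normal 0.199 -0.572 0.796
outer loop
vertex 4.482 -1.825 3.676
vertex 4.351 -1.285 4.097
vertex 3.031 -1.943 3.954
endloop
endfacet
facet normal 0.666 0.552 -0.503
outer loop
vertex 4.351 -1.285 4.097
vertex 3.809 -1.297 3.366
vertex 3.903 -0.752 4.089
endloop
endfacet
facet normal -0.081 -0.053 0.995
outer loop
vertex 4.351 -1.285 4.097
vertex 3.903 -0.752 4.089
vertex 3.031 -1.943 3.954
endloop
endfacet
facet normal 0.665 0.553 -0.503
outer loop
vertex 3.903 -0.752 4.089
vertex 3.809 -1.297 3.366
vertex 3.399 -0.538 3.658
endloop
endfacet
facet normal -0.540 0.307 0.784
outer loop
vertex 3.903 -0.752 4.089
vertex 3.399 -0.538 3.658
vertex 3.031 -1.943 3.954
endloop
endfacet
facet normal 0.665 0.553 -0.503
outer loop
vertex 3.399 -0.538 3.658
vertex 3.809 -1.297 3.366
vertex 3.136 -0.769 3.056
endloop
endfacet
facet normal -0.911 0.298 0.284
outer loop
vertex 3.399 -0.538 3.658
vertex 3.136 -0.769 3.056
vertex 3.031 -1.943 3.954
endloop
endfacet
facet normal 0.665 0.553 -0.501
outer loop
vertex 3.136 -0.769 3.056
vertex 3.809 -1.297 3.366
vertex 3.267 -1.308 2.635
endloop
endfacet
facet normal -0.975 -0.073 -0.210
outer loop
vertex 3.136 -0.769 3.056
vertex 3.267 -1.308 2.635
vertex 3.031 -1.943 3.954
endloop
endfacet
facet normal 0.666 0.552 -0.502
outer loop
vertex 3.267 -1.308 2.635
vertex 3.809 -1.297 3.366
vertex 3.715 -1.841 2.643
endloop
endfacet
facet normal -0.696 -0.591 -0.409
outer loop
vertex 3.267 -1.308 2.635
vertex 3.715 -1.841 2.643
vertex 3.031 -1.943 3.954
endloop
endfacet
facet normal 0.665 0.553 -0.503
outer loop
vertex 3.715 -1.841 2.643
vertex 3.809 -1.297 3.366
vertex 4.219 -2.055 3.074
endloop
endfacet
facet normal -0.236 -0.952 -0.197
outer loop
vertex 3.715 -1.841 2.643
vertex 4.219 -2.055 3.074
vertex 3.031 -1.943 3.954
endloop
endfacet
facet normal 0.665 0.553 -0.502
outer loop
vertex 4.219 -2.055 3.074
vertex 3.809 -1.297 3.366
vertex 4.482 -1.825 3.676
endloop
endfacet
facet normal 0.135 -0.944 0.302
outer loop
vertex 4.219 -2.055 3.074
vertex 4.482 -1.825 3.676
vertex 3.031 -1.943 3.954
endloop
endfacet

endsolid


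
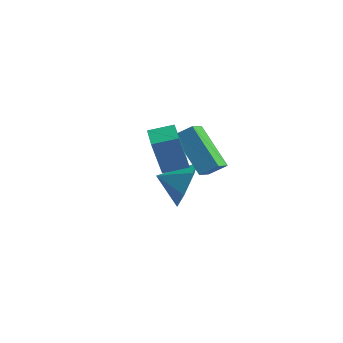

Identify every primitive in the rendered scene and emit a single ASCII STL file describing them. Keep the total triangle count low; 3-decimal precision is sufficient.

solid 
facet normal 0.615 0.715 -0.333
outer loop
vertex -2.814 0.422 -1.067
vertex -3.407 0.532 -1.927
vertex -3.611 1.106 -1.072
endloop
endfacet
facet normal -0.206 -0.233 0.950
outer loop
vertex -2.814 0.422 -1.067
vertex -3.611 1.106 -1.072
vertex -4.133 -0.312 -1.533
endloop
endfacet
facet normal 0.614 0.715 -0.333
outer loop
vertex -3.611 1.106 -1.072
vertex -3.407 0.532 -1.927
vertex -4.204 1.215 -1.931
endloop
endfacet
facet normal -0.811 0.112 0.574
outer loop
vertex -3.611 1.106 -1.072
vertex -4.204 1.215 -1.931
vertex -4.133 -0.312 -1.533
endloop
endfacet
facet normal 0.614 0.715 -0.333
outer loop
vertex -4.204 1.215 -1.931
vertex -3.407 0.532 -1.927
vertex -4.0 0.641 -2.786
endloop
endfacet
facet normal -0.981 -0.091 -0.173
outer loop
vertex -4.204 1.215 -1.931
vertex -4.0 0.641 -2.786
vertex -4.133 -0.312 -1.533
endloop
endfacet
facet normal 0.615 0.714 -0.334
outer loop
vertex -4.0 0.641 -2.786
vertex -3.407 0.532 -1.927
vertex -3.203 -0.043 -2.782
endloop
endfacet
facet normal -0.545 -0.638 -0.543
outer loop
vertex -4.0 0.641 -2.786
vertex -3.203 -0.043 -2.782
vertex -4.133 -0.312 -1.533
endloop
endfacet
facet normal 0.615 0.714 -0.334
outer loop
vertex -3.203 -0.043 -2.782
vertex -3.407 0.532 -1.927
vertex -2.61 -0.152 -1.922
endloop
endfacet
facet normal 0.061 -0.984 -0.167
outer loop
vertex -3.203 -0.043 -2.782
vertex -2.61 -0.152 -1.922
vertex -4.133 -0.312 -1.533
endloop
endfacet
facet normal 0.615 0.715 -0.333
outer loop
vertex -2.61 -0.152 -1.922
vertex -3.407 0.532 -1.927
vertex -2.814 0.422 -1.067
endloop
endfacet
facet normal 0.230 -0.782 0.580
outer loop
vertex -2.61 -0.152 -1.922
vertex -2.814 0.422 -1.067
vertex -4.133 -0.312 -1.533
endloop
endfacet
facet normal -0.478 0.794 -0.377
outer loop
vertex -3.821 0.621 0.384
vertex -3.375 1.116 0.861
vertex -2.436 0.767 -1.065
endloop
endfacet
facet normal -0.545 -0.604 -0.582
outer loop
vertex -2.025 0.084 -0.741
vertex -3.821 0.621 0.384
vertex -2.436 0.767 -1.065
endloop
endfacet
facet normal -0.477 0.794 -0.377
outer loop
vertex -2.436 0.767 -1.065
vertex -3.375 1.116 0.861
vertex -1.989 1.262 -0.588
endloop
endfacet
facet normal 0.689 0.073 -0.721
outer loop
vertex -1.989 1.262 -0.588
vertex -2.025 0.084 -0.741
vertex -2.436 0.767 -1.065
endloop
endfacet
facet normal -0.690 -0.073 0.721
outer loop
vertex -3.821 0.621 0.384
vertex -2.964 0.433 1.185
vertex -3.375 1.116 0.861
endloop
endfacet
facet normal -0.545 -0.603 -0.582
outer loop
vertex -3.411 -0.062 0.708
vertex -3.821 0.621 0.384
vertex -2.025 0.084 -0.741
endloop
endfacet
facet normal -0.689 -0.072 0.721
outer loop
vertex -3.411 -0.062 0.708
vertex -2.964 0.433 1.185
vertex -3.821 0.621 0.384
endloop
endfacet
facet normal 0.545 0.604 0.582
outer loop
vertex -3.375 1.116 0.861
vertex -2.964 0.433 1.185
vertex -1.989 1.262 -0.588
endloop
endfacet
facet normal 0.690 0.072 -0.720
outer loop
vertex -1.579 0.579 -0.264
vertex -2.025 0.084 -0.741
vertex -1.989 1.262 -0.588
endloop
endfacet
facet normal 0.545 0.603 0.582
outer loop
vertex -1.989 1.262 -0.588
vertex -2.964 0.433 1.185
vertex -1.579 0.579 -0.264
endloop
endfacet
facet normal 0.478 -0.794 0.377
outer loop
vertex -1.579 0.579 -0.264
vertex -3.411 -0.062 0.708
vertex -2.025 0.084 -0.741
endloop
endfacet
facet normal 0.477 -0.794 0.376
outer loop
vertex -2.964 0.433 1.185
vertex -3.411 -0.062 0.708
vertex -1.579 0.579 -0.264
endloop
endfacet
facet normal -0.888 0.433 0.155
outer loop
vertex -0.68 -2.927 2.687
vertex -0.257 -2.143 2.918
vertex -0.715 -2.482 1.245
endloop
endfacet
facet normal -0.460 -0.852 -0.252
outer loop
vertex 0.217 -2.937 1.082
vertex -0.68 -2.927 2.687
vertex -0.715 -2.482 1.245
endloop
endfacet
facet normal -0.888 0.433 0.155
outer loop
vertex -0.715 -2.482 1.245
vertex -0.257 -2.143 2.918
vertex -0.292 -1.698 1.476
endloop
endfacet
facet normal -0.023 0.294 -0.955
outer loop
vertex -0.292 -1.698 1.476
vertex 0.217 -2.937 1.082
vertex -0.715 -2.482 1.245
endloop
endfacet
facet normal 0.023 -0.294 0.955
outer loop
vertex -0.68 -2.927 2.687
vertex 0.675 -2.598 2.755
vertex -0.257 -2.143 2.918
endloop
endfacet
facet normal -0.460 -0.852 -0.252
outer loop
vertex 0.252 -3.382 2.524
vertex -0.68 -2.927 2.687
vertex 0.217 -2.937 1.082
endloop
endfacet
facet normal 0.023 -0.294 0.955
outer loop
vertex 0.252 -3.382 2.524
vertex 0.675 -2.598 2.755
vertex -0.68 -2.927 2.687
endloop
endfacet
facet normal 0.460 0.852 0.252
outer loop
vertex -0.257 -2.143 2.918
vertex 0.675 -2.598 2.755
vertex -0.292 -1.698 1.476
endloop
endfacet
facet normal -0.023 0.294 -0.955
outer loop
vertex 0.64 -2.153 1.313
vertex 0.217 -2.937 1.082
vertex -0.292 -1.698 1.476
endloop
endfacet
facet normal 0.460 0.852 0.252
outer loop
vertex -0.292 -1.698 1.476
vertex 0.675 -2.598 2.755
vertex 0.64 -2.153 1.313
endloop
endfacet
facet normal 0.888 -0.433 -0.155
outer loop
vertex 0.64 -2.153 1.313
vertex 0.252 -3.382 2.524
vertex 0.217 -2.937 1.082
endloop
endfacet
facet normal 0.888 -0.433 -0.155
outer loop
vertex 0.675 -2.598 2.755
vertex 0.252 -3.382 2.524
vertex 0.64 -2.153 1.313
endloop
endfacet

endsolid


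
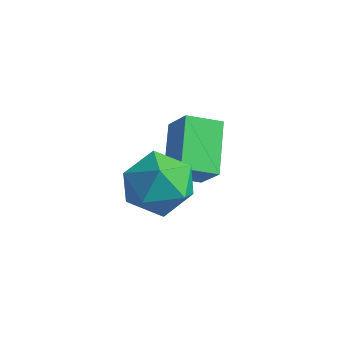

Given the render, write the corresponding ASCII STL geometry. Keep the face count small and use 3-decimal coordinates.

solid 
facet normal -0.547 -0.755 0.363
outer loop
vertex 1.269 0.533 -2.036
vertex 0.513 0.669 -2.892
vertex 2.162 -0.577 -3.0
endloop
endfacet
facet normal 0.657 -0.118 0.745
outer loop
vertex 2.747 0.231 -3.388
vertex 1.269 0.533 -2.036
vertex 2.162 -0.577 -3.0
endloop
endfacet
facet normal -0.547 -0.755 0.363
outer loop
vertex 2.162 -0.577 -3.0
vertex 0.513 0.669 -2.892
vertex 1.406 -0.441 -3.856
endloop
endfacet
facet normal 0.519 -0.645 -0.561
outer loop
vertex 1.406 -0.441 -3.856
vertex 2.747 0.231 -3.388
vertex 2.162 -0.577 -3.0
endloop
endfacet
facet normal -0.519 0.645 0.561
outer loop
vertex 1.269 0.533 -2.036
vertex 1.098 1.477 -3.28
vertex 0.513 0.669 -2.892
endloop
endfacet
facet normal 0.657 -0.118 0.745
outer loop
vertex 1.854 1.341 -2.424
vertex 1.269 0.533 -2.036
vertex 2.747 0.231 -3.388
endloop
endfacet
facet normal -0.519 0.645 0.561
outer loop
vertex 1.854 1.341 -2.424
vertex 1.098 1.477 -3.28
vertex 1.269 0.533 -2.036
endloop
endfacet
facet normal -0.657 0.118 -0.745
outer loop
vertex 0.513 0.669 -2.892
vertex 1.098 1.477 -3.28
vertex 1.406 -0.441 -3.856
endloop
endfacet
facet normal 0.519 -0.645 -0.561
outer loop
vertex 1.991 0.367 -4.244
vertex 2.747 0.231 -3.388
vertex 1.406 -0.441 -3.856
endloop
endfacet
facet normal -0.657 0.118 -0.745
outer loop
vertex 1.406 -0.441 -3.856
vertex 1.098 1.477 -3.28
vertex 1.991 0.367 -4.244
endloop
endfacet
facet normal 0.547 0.755 -0.363
outer loop
vertex 1.991 0.367 -4.244
vertex 1.854 1.341 -2.424
vertex 2.747 0.231 -3.388
endloop
endfacet
facet normal 0.547 0.755 -0.363
outer loop
vertex 1.098 1.477 -3.28
vertex 1.854 1.341 -2.424
vertex 1.991 0.367 -4.244
endloop
endfacet
facet normal -0.167 0.817 0.553
outer loop
vertex 2.26 -0.929 -2.606
vertex 2.13 -1.526 -1.763
vertex 3.077 -1.168 -2.006
endloop
endfacet
facet normal 0.274 0.962 0.011
outer loop
vertex 2.26 -0.929 -2.606
vertex 3.077 -1.168 -2.006
vertex 3.17 -1.183 -3.043
endloop
endfacet
facet normal -0.063 0.800 -0.597
outer loop
vertex 2.26 -0.929 -2.606
vertex 3.17 -1.183 -3.043
vertex 2.281 -1.55 -3.441
endloop
endfacet
facet normal -0.712 0.555 -0.430
outer loop
vertex 2.26 -0.929 -2.606
vertex 2.281 -1.55 -3.441
vertex 1.638 -1.762 -2.65
endloop
endfacet
facet normal -0.776 0.565 0.280
outer loop
vertex 2.26 -0.929 -2.606
vertex 1.638 -1.762 -2.65
vertex 2.13 -1.526 -1.763
endloop
endfacet
facet normal 0.843 0.534 0.068
outer loop
vertex 3.17 -1.183 -3.043
vertex 3.077 -1.168 -2.006
vertex 3.602 -1.938 -2.47
endloop
endfacet
facet normal 0.129 0.299 0.945
outer loop
vertex 3.077 -1.168 -2.006
vertex 2.13 -1.526 -1.763
vertex 2.959 -2.15 -1.679
endloop
endfacet
facet normal -0.857 -0.108 0.504
outer loop
vertex 2.13 -1.526 -1.763
vertex 1.638 -1.762 -2.65
vertex 2.07 -2.517 -2.077
endloop
endfacet
facet normal -0.753 -0.125 -0.646
outer loop
vertex 1.638 -1.762 -2.65
vertex 2.281 -1.55 -3.441
vertex 2.163 -2.532 -3.114
endloop
endfacet
facet normal 0.297 0.272 -0.915
outer loop
vertex 2.281 -1.55 -3.441
vertex 3.17 -1.183 -3.043
vertex 3.11 -2.174 -3.357
endloop
endfacet
facet normal 0.712 -0.555 0.430
outer loop
vertex 2.98 -2.771 -2.514
vertex 3.602 -1.938 -2.47
vertex 2.959 -2.15 -1.679
endloop
endfacet
facet normal 0.063 -0.800 0.597
outer loop
vertex 2.98 -2.771 -2.514
vertex 2.959 -2.15 -1.679
vertex 2.07 -2.517 -2.077
endloop
endfacet
facet normal -0.274 -0.962 -0.011
outer loop
vertex 2.98 -2.771 -2.514
vertex 2.07 -2.517 -2.077
vertex 2.163 -2.532 -3.114
endloop
endfacet
facet normal 0.167 -0.817 -0.553
outer loop
vertex 2.98 -2.771 -2.514
vertex 2.163 -2.532 -3.114
vertex 3.11 -2.174 -3.357
endloop
endfacet
facet normal 0.776 -0.565 -0.280
outer loop
vertex 2.98 -2.771 -2.514
vertex 3.11 -2.174 -3.357
vertex 3.602 -1.938 -2.47
endloop
endfacet
facet normal 0.753 0.125 0.646
outer loop
vertex 2.959 -2.15 -1.679
vertex 3.602 -1.938 -2.47
vertex 3.077 -1.168 -2.006
endloop
endfacet
facet normal -0.297 -0.272 0.915
outer loop
vertex 2.07 -2.517 -2.077
vertex 2.959 -2.15 -1.679
vertex 2.13 -1.526 -1.763
endloop
endfacet
facet normal -0.843 -0.534 -0.068
outer loop
vertex 2.163 -2.532 -3.114
vertex 2.07 -2.517 -2.077
vertex 1.638 -1.762 -2.65
endloop
endfacet
facet normal -0.129 -0.299 -0.945
outer loop
vertex 3.11 -2.174 -3.357
vertex 2.163 -2.532 -3.114
vertex 2.281 -1.55 -3.441
endloop
endfacet
facet normal 0.857 0.108 -0.504
outer loop
vertex 3.602 -1.938 -2.47
vertex 3.11 -2.174 -3.357
vertex 3.17 -1.183 -3.043
endloop
endfacet

endsolid


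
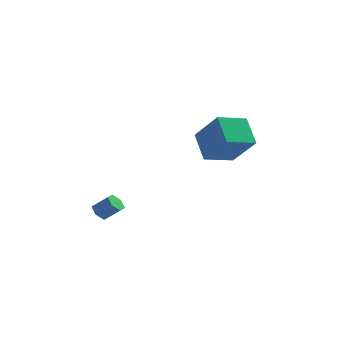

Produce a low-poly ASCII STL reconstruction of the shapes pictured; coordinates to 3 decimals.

solid 
facet normal -0.758 -0.011 -0.653
outer loop
vertex -3.021 2.825 -4.56
vertex -3.316 3.144 -4.223
vertex -2.991 3.372 -4.604
endloop
endfacet
facet normal 0.652 -0.096 -0.752
outer loop
vertex -3.021 2.825 -4.56
vertex -2.991 3.372 -4.604
vertex -2.249 2.836 -3.893
endloop
endfacet
facet normal 0.652 -0.096 -0.752
outer loop
vertex -2.249 2.836 -3.893
vertex -2.991 3.372 -4.604
vertex -2.219 3.383 -3.937
endloop
endfacet
facet normal 0.757 0.011 0.654
outer loop
vertex -2.249 2.836 -3.893
vertex -2.219 3.383 -3.937
vertex -2.544 3.156 -3.557
endloop
endfacet
facet normal -0.757 -0.012 -0.653
outer loop
vertex -2.991 3.372 -4.604
vertex -3.316 3.144 -4.223
vertex -3.286 3.692 -4.268
endloop
endfacet
facet normal 0.374 0.813 -0.446
outer loop
vertex -2.991 3.372 -4.604
vertex -3.286 3.692 -4.268
vertex -2.219 3.383 -3.937
endloop
endfacet
facet normal 0.374 0.813 -0.446
outer loop
vertex -2.219 3.383 -3.937
vertex -3.286 3.692 -4.268
vertex -2.514 3.703 -3.601
endloop
endfacet
facet normal 0.757 0.011 0.654
outer loop
vertex -2.219 3.383 -3.937
vertex -2.514 3.703 -3.601
vertex -2.544 3.156 -3.557
endloop
endfacet
facet normal -0.757 -0.012 -0.653
outer loop
vertex -3.286 3.692 -4.268
vertex -3.316 3.144 -4.223
vertex -3.611 3.464 -3.887
endloop
endfacet
facet normal -0.278 0.910 0.307
outer loop
vertex -3.286 3.692 -4.268
vertex -3.611 3.464 -3.887
vertex -2.514 3.703 -3.601
endloop
endfacet
facet normal -0.278 0.910 0.307
outer loop
vertex -2.514 3.703 -3.601
vertex -3.611 3.464 -3.887
vertex -2.839 3.475 -3.22
endloop
endfacet
facet normal 0.758 0.011 0.653
outer loop
vertex -2.514 3.703 -3.601
vertex -2.839 3.475 -3.22
vertex -2.544 3.156 -3.557
endloop
endfacet
facet normal -0.757 -0.011 -0.654
outer loop
vertex -3.611 3.464 -3.887
vertex -3.316 3.144 -4.223
vertex -3.641 2.917 -3.843
endloop
endfacet
facet normal -0.652 0.096 0.752
outer loop
vertex -3.611 3.464 -3.887
vertex -3.641 2.917 -3.843
vertex -2.839 3.475 -3.22
endloop
endfacet
facet normal -0.652 0.096 0.752
outer loop
vertex -2.839 3.475 -3.22
vertex -3.641 2.917 -3.843
vertex -2.869 2.928 -3.176
endloop
endfacet
facet normal 0.758 0.011 0.653
outer loop
vertex -2.839 3.475 -3.22
vertex -2.869 2.928 -3.176
vertex -2.544 3.156 -3.557
endloop
endfacet
facet normal -0.757 -0.011 -0.654
outer loop
vertex -3.641 2.917 -3.843
vertex -3.316 3.144 -4.223
vertex -3.346 2.597 -4.179
endloop
endfacet
facet normal -0.374 -0.813 0.446
outer loop
vertex -3.641 2.917 -3.843
vertex -3.346 2.597 -4.179
vertex -2.869 2.928 -3.176
endloop
endfacet
facet normal -0.374 -0.813 0.446
outer loop
vertex -2.869 2.928 -3.176
vertex -3.346 2.597 -4.179
vertex -2.574 2.608 -3.512
endloop
endfacet
facet normal 0.757 0.012 0.653
outer loop
vertex -2.869 2.928 -3.176
vertex -2.574 2.608 -3.512
vertex -2.544 3.156 -3.557
endloop
endfacet
facet normal -0.758 -0.011 -0.653
outer loop
vertex -3.346 2.597 -4.179
vertex -3.316 3.144 -4.223
vertex -3.021 2.825 -4.56
endloop
endfacet
facet normal 0.278 -0.910 -0.307
outer loop
vertex -3.346 2.597 -4.179
vertex -3.021 2.825 -4.56
vertex -2.574 2.608 -3.512
endloop
endfacet
facet normal 0.278 -0.910 -0.307
outer loop
vertex -2.574 2.608 -3.512
vertex -3.021 2.825 -4.56
vertex -2.249 2.836 -3.893
endloop
endfacet
facet normal 0.757 0.012 0.653
outer loop
vertex -2.574 2.608 -3.512
vertex -2.249 2.836 -3.893
vertex -2.544 3.156 -3.557
endloop
endfacet
facet normal -0.619 0.351 -0.703
outer loop
vertex 0.899 3.958 0.715
vertex 1.922 5.087 0.378
vertex 1.6 2.995 -0.384
endloop
endfacet
facet normal -0.656 -0.724 0.216
outer loop
vertex 2.838 2.293 1.022
vertex 0.899 3.958 0.715
vertex 1.6 2.995 -0.384
endloop
endfacet
facet normal -0.619 0.351 -0.703
outer loop
vertex 1.6 2.995 -0.384
vertex 1.922 5.087 0.378
vertex 2.623 4.125 -0.72
endloop
endfacet
facet normal 0.433 -0.594 -0.678
outer loop
vertex 2.623 4.125 -0.72
vertex 2.838 2.293 1.022
vertex 1.6 2.995 -0.384
endloop
endfacet
facet normal -0.433 0.594 0.678
outer loop
vertex 0.899 3.958 0.715
vertex 3.16 4.385 1.784
vertex 1.922 5.087 0.378
endloop
endfacet
facet normal -0.656 -0.724 0.216
outer loop
vertex 2.137 3.255 2.12
vertex 0.899 3.958 0.715
vertex 2.838 2.293 1.022
endloop
endfacet
facet normal -0.433 0.594 0.678
outer loop
vertex 2.137 3.255 2.12
vertex 3.16 4.385 1.784
vertex 0.899 3.958 0.715
endloop
endfacet
facet normal 0.655 0.724 -0.216
outer loop
vertex 1.922 5.087 0.378
vertex 3.16 4.385 1.784
vertex 2.623 4.125 -0.72
endloop
endfacet
facet normal 0.432 -0.594 -0.678
outer loop
vertex 3.861 3.422 0.685
vertex 2.838 2.293 1.022
vertex 2.623 4.125 -0.72
endloop
endfacet
facet normal 0.656 0.724 -0.216
outer loop
vertex 2.623 4.125 -0.72
vertex 3.16 4.385 1.784
vertex 3.861 3.422 0.685
endloop
endfacet
facet normal 0.619 -0.351 0.703
outer loop
vertex 3.861 3.422 0.685
vertex 2.137 3.255 2.12
vertex 2.838 2.293 1.022
endloop
endfacet
facet normal 0.619 -0.351 0.703
outer loop
vertex 3.16 4.385 1.784
vertex 2.137 3.255 2.12
vertex 3.861 3.422 0.685
endloop
endfacet

endsolid


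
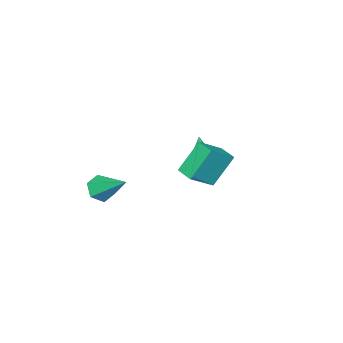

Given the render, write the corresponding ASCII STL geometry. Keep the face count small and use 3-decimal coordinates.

solid 
facet normal -0.532 0.194 0.824
outer loop
vertex -0.281 0.584 3.153
vertex -0.004 1.554 3.104
vertex -1.475 0.882 2.313
endloop
endfacet
facet normal -0.274 -0.961 0.049
outer loop
vertex -0.496 0.526 0.796
vertex -0.281 0.584 3.153
vertex -1.475 0.882 2.313
endloop
endfacet
facet normal -0.532 0.194 0.824
outer loop
vertex -1.475 0.882 2.313
vertex -0.004 1.554 3.104
vertex -1.198 1.852 2.264
endloop
endfacet
facet normal -0.801 0.200 -0.564
outer loop
vertex -1.198 1.852 2.264
vertex -0.496 0.526 0.796
vertex -1.475 0.882 2.313
endloop
endfacet
facet normal 0.801 -0.200 0.564
outer loop
vertex -0.281 0.584 3.153
vertex 0.975 1.198 1.587
vertex -0.004 1.554 3.104
endloop
endfacet
facet normal -0.274 -0.961 0.049
outer loop
vertex 0.698 0.228 1.636
vertex -0.281 0.584 3.153
vertex -0.496 0.526 0.796
endloop
endfacet
facet normal 0.801 -0.200 0.564
outer loop
vertex 0.698 0.228 1.636
vertex 0.975 1.198 1.587
vertex -0.281 0.584 3.153
endloop
endfacet
facet normal 0.274 0.961 -0.049
outer loop
vertex -0.004 1.554 3.104
vertex 0.975 1.198 1.587
vertex -1.198 1.852 2.264
endloop
endfacet
facet normal -0.801 0.200 -0.564
outer loop
vertex -0.219 1.496 0.747
vertex -0.496 0.526 0.796
vertex -1.198 1.852 2.264
endloop
endfacet
facet normal 0.274 0.961 -0.049
outer loop
vertex -1.198 1.852 2.264
vertex 0.975 1.198 1.587
vertex -0.219 1.496 0.747
endloop
endfacet
facet normal 0.532 -0.194 -0.824
outer loop
vertex -0.219 1.496 0.747
vertex 0.698 0.228 1.636
vertex -0.496 0.526 0.796
endloop
endfacet
facet normal 0.532 -0.194 -0.824
outer loop
vertex 0.975 1.198 1.587
vertex 0.698 0.228 1.636
vertex -0.219 1.496 0.747
endloop
endfacet
facet normal -0.047 -0.817 -0.575
outer loop
vertex 3.952 -2.01 0.481
vertex 3.212 -2.08 0.641
vertex 3.434 -1.67 0.041
endloop
endfacet
facet normal 0.709 0.601 -0.370
outer loop
vertex 3.952 -2.01 0.481
vertex 3.434 -1.67 0.041
vertex 3.308 -0.44 1.799
endloop
endfacet
facet normal -0.048 -0.816 -0.576
outer loop
vertex 3.434 -1.67 0.041
vertex 3.212 -2.08 0.641
vertex 2.694 -1.74 0.202
endloop
endfacet
facet normal -0.200 0.796 -0.571
outer loop
vertex 3.434 -1.67 0.041
vertex 2.694 -1.74 0.202
vertex 3.308 -0.44 1.799
endloop
endfacet
facet normal -0.047 -0.816 -0.576
outer loop
vertex 2.694 -1.74 0.202
vertex 3.212 -2.08 0.641
vertex 2.473 -2.151 0.802
endloop
endfacet
facet normal -0.893 0.449 -0.022
outer loop
vertex 2.694 -1.74 0.202
vertex 2.473 -2.151 0.802
vertex 3.308 -0.44 1.799
endloop
endfacet
facet normal -0.047 -0.816 -0.576
outer loop
vertex 2.473 -2.151 0.802
vertex 3.212 -2.08 0.641
vertex 2.991 -2.491 1.242
endloop
endfacet
facet normal -0.679 -0.093 0.728
outer loop
vertex 2.473 -2.151 0.802
vertex 2.991 -2.491 1.242
vertex 3.308 -0.44 1.799
endloop
endfacet
facet normal -0.047 -0.816 -0.576
outer loop
vertex 2.991 -2.491 1.242
vertex 3.212 -2.08 0.641
vertex 3.731 -2.42 1.081
endloop
endfacet
facet normal 0.230 -0.288 0.930
outer loop
vertex 2.991 -2.491 1.242
vertex 3.731 -2.42 1.081
vertex 3.308 -0.44 1.799
endloop
endfacet
facet normal -0.047 -0.817 -0.575
outer loop
vertex 3.731 -2.42 1.081
vertex 3.212 -2.08 0.641
vertex 3.952 -2.01 0.481
endloop
endfacet
facet normal 0.923 0.059 0.380
outer loop
vertex 3.731 -2.42 1.081
vertex 3.952 -2.01 0.481
vertex 3.308 -0.44 1.799
endloop
endfacet
facet normal 0.067 0.177 -0.982
outer loop
vertex -2.223 -1.035 -0.128
vertex -2.834 -1.453 -0.245
vertex -2.902 -0.717 -0.117
endloop
endfacet
facet normal 0.366 0.763 0.534
outer loop
vertex -2.223 -1.035 -0.128
vertex -2.902 -0.717 -0.117
vertex -2.946 -1.747 1.385
endloop
endfacet
facet normal 0.067 0.177 -0.982
outer loop
vertex -2.902 -0.717 -0.117
vertex -2.834 -1.453 -0.245
vertex -3.513 -1.134 -0.234
endloop
endfacet
facet normal -0.559 0.691 0.458
outer loop
vertex -2.902 -0.717 -0.117
vertex -3.513 -1.134 -0.234
vertex -2.946 -1.747 1.385
endloop
endfacet
facet normal 0.067 0.177 -0.982
outer loop
vertex -3.513 -1.134 -0.234
vertex -2.834 -1.453 -0.245
vertex -3.446 -1.87 -0.362
endloop
endfacet
facet normal -0.950 -0.135 0.281
outer loop
vertex -3.513 -1.134 -0.234
vertex -3.446 -1.87 -0.362
vertex -2.946 -1.747 1.385
endloop
endfacet
facet normal 0.067 0.177 -0.982
outer loop
vertex -3.446 -1.87 -0.362
vertex -2.834 -1.453 -0.245
vertex -2.767 -2.189 -0.373
endloop
endfacet
facet normal -0.416 -0.891 0.182
outer loop
vertex -3.446 -1.87 -0.362
vertex -2.767 -2.189 -0.373
vertex -2.946 -1.747 1.385
endloop
endfacet
facet normal 0.067 0.177 -0.982
outer loop
vertex -2.767 -2.189 -0.373
vertex -2.834 -1.453 -0.245
vertex -2.155 -1.771 -0.256
endloop
endfacet
facet normal 0.511 -0.820 0.258
outer loop
vertex -2.767 -2.189 -0.373
vertex -2.155 -1.771 -0.256
vertex -2.946 -1.747 1.385
endloop
endfacet
facet normal 0.067 0.177 -0.982
outer loop
vertex -2.155 -1.771 -0.256
vertex -2.834 -1.453 -0.245
vertex -2.223 -1.035 -0.128
endloop
endfacet
facet normal 0.901 0.008 0.434
outer loop
vertex -2.155 -1.771 -0.256
vertex -2.223 -1.035 -0.128
vertex -2.946 -1.747 1.385
endloop
endfacet

endsolid


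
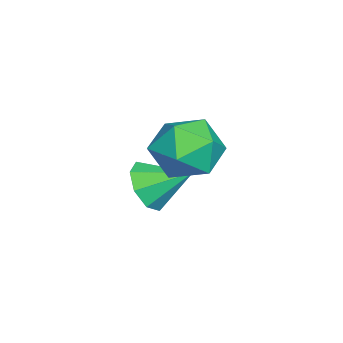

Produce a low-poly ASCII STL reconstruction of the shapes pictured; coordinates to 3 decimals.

solid 
facet normal -0.030 -0.865 -0.501
outer loop
vertex 1.778 -3.434 1.062
vertex 1.143 -3.539 1.281
vertex 1.421 -3.235 0.74
endloop
endfacet
facet normal 0.647 0.710 -0.279
outer loop
vertex 1.778 -3.434 1.062
vertex 1.421 -3.235 0.74
vertex 1.177 -2.581 1.839
endloop
endfacet
facet normal -0.031 -0.864 -0.502
outer loop
vertex 1.421 -3.235 0.74
vertex 1.143 -3.539 1.281
vertex 0.901 -3.214 0.736
endloop
endfacet
facet normal 0.039 0.862 -0.505
outer loop
vertex 1.421 -3.235 0.74
vertex 0.901 -3.214 0.736
vertex 1.177 -2.581 1.839
endloop
endfacet
facet normal -0.030 -0.864 -0.502
outer loop
vertex 0.901 -3.214 0.736
vertex 1.143 -3.539 1.281
vertex 0.523 -3.383 1.05
endloop
endfacet
facet normal -0.581 0.760 -0.291
outer loop
vertex 0.901 -3.214 0.736
vertex 0.523 -3.383 1.05
vertex 1.177 -2.581 1.839
endloop
endfacet
facet normal -0.030 -0.863 -0.504
outer loop
vertex 0.523 -3.383 1.05
vertex 1.143 -3.539 1.281
vertex 0.508 -3.645 1.5
endloop
endfacet
facet normal -0.854 0.461 0.240
outer loop
vertex 0.523 -3.383 1.05
vertex 0.508 -3.645 1.5
vertex 1.177 -2.581 1.839
endloop
endfacet
facet normal -0.029 -0.864 -0.502
outer loop
vertex 0.508 -3.645 1.5
vertex 1.143 -3.539 1.281
vertex 0.865 -3.844 1.822
endloop
endfacet
facet normal -0.618 0.142 0.773
outer loop
vertex 0.508 -3.645 1.5
vertex 0.865 -3.844 1.822
vertex 1.177 -2.581 1.839
endloop
endfacet
facet normal -0.031 -0.864 -0.503
outer loop
vertex 0.865 -3.844 1.822
vertex 1.143 -3.539 1.281
vertex 1.385 -3.865 1.826
endloop
endfacet
facet normal -0.008 -0.011 1.000
outer loop
vertex 0.865 -3.844 1.822
vertex 1.385 -3.865 1.826
vertex 1.177 -2.581 1.839
endloop
endfacet
facet normal -0.031 -0.864 -0.503
outer loop
vertex 1.385 -3.865 1.826
vertex 1.143 -3.539 1.281
vertex 1.763 -3.696 1.512
endloop
endfacet
facet normal 0.612 0.091 0.786
outer loop
vertex 1.385 -3.865 1.826
vertex 1.763 -3.696 1.512
vertex 1.177 -2.581 1.839
endloop
endfacet
facet normal -0.031 -0.863 -0.504
outer loop
vertex 1.763 -3.696 1.512
vertex 1.143 -3.539 1.281
vertex 1.778 -3.434 1.062
endloop
endfacet
facet normal 0.885 0.390 0.256
outer loop
vertex 1.763 -3.696 1.512
vertex 1.778 -3.434 1.062
vertex 1.177 -2.581 1.839
endloop
endfacet
facet normal 0.048 0.337 0.940
outer loop
vertex 2.832 -1.886 3.824
vertex 2.059 -2.183 3.97
vertex 2.73 -2.67 4.11
endloop
endfacet
facet normal 0.697 0.164 0.698
outer loop
vertex 2.832 -1.886 3.824
vertex 2.73 -2.67 4.11
vertex 3.296 -2.512 3.508
endloop
endfacet
facet normal 0.825 0.553 0.115
outer loop
vertex 2.832 -1.886 3.824
vertex 3.296 -2.512 3.508
vertex 2.975 -1.927 2.996
endloop
endfacet
facet normal 0.255 0.967 -0.004
outer loop
vertex 2.832 -1.886 3.824
vertex 2.975 -1.927 2.996
vertex 2.21 -1.724 3.281
endloop
endfacet
facet normal -0.225 0.833 0.506
outer loop
vertex 2.832 -1.886 3.824
vertex 2.21 -1.724 3.281
vertex 2.059 -2.183 3.97
endloop
endfacet
facet normal 0.685 -0.523 0.507
outer loop
vertex 3.296 -2.512 3.508
vertex 2.73 -2.67 4.11
vertex 2.81 -3.196 3.459
endloop
endfacet
facet normal -0.365 -0.244 0.898
outer loop
vertex 2.73 -2.67 4.11
vertex 2.059 -2.183 3.97
vertex 2.045 -2.993 3.744
endloop
endfacet
facet normal -0.806 0.559 0.196
outer loop
vertex 2.059 -2.183 3.97
vertex 2.21 -1.724 3.281
vertex 1.724 -2.408 3.232
endloop
endfacet
facet normal -0.029 0.776 -0.630
outer loop
vertex 2.21 -1.724 3.281
vertex 2.975 -1.927 2.996
vertex 2.29 -2.25 2.63
endloop
endfacet
facet normal 0.893 0.107 -0.438
outer loop
vertex 2.975 -1.927 2.996
vertex 3.296 -2.512 3.508
vertex 2.961 -2.737 2.77
endloop
endfacet
facet normal -0.255 -0.967 0.004
outer loop
vertex 2.188 -3.034 2.916
vertex 2.81 -3.196 3.459
vertex 2.045 -2.993 3.744
endloop
endfacet
facet normal -0.825 -0.553 -0.115
outer loop
vertex 2.188 -3.034 2.916
vertex 2.045 -2.993 3.744
vertex 1.724 -2.408 3.232
endloop
endfacet
facet normal -0.697 -0.164 -0.698
outer loop
vertex 2.188 -3.034 2.916
vertex 1.724 -2.408 3.232
vertex 2.29 -2.25 2.63
endloop
endfacet
facet normal -0.048 -0.337 -0.940
outer loop
vertex 2.188 -3.034 2.916
vertex 2.29 -2.25 2.63
vertex 2.961 -2.737 2.77
endloop
endfacet
facet normal 0.225 -0.833 -0.506
outer loop
vertex 2.188 -3.034 2.916
vertex 2.961 -2.737 2.77
vertex 2.81 -3.196 3.459
endloop
endfacet
facet normal 0.029 -0.776 0.630
outer loop
vertex 2.045 -2.993 3.744
vertex 2.81 -3.196 3.459
vertex 2.73 -2.67 4.11
endloop
endfacet
facet normal -0.893 -0.107 0.438
outer loop
vertex 1.724 -2.408 3.232
vertex 2.045 -2.993 3.744
vertex 2.059 -2.183 3.97
endloop
endfacet
facet normal -0.685 0.523 -0.507
outer loop
vertex 2.29 -2.25 2.63
vertex 1.724 -2.408 3.232
vertex 2.21 -1.724 3.281
endloop
endfacet
facet normal 0.365 0.244 -0.898
outer loop
vertex 2.961 -2.737 2.77
vertex 2.29 -2.25 2.63
vertex 2.975 -1.927 2.996
endloop
endfacet
facet normal 0.806 -0.559 -0.196
outer loop
vertex 2.81 -3.196 3.459
vertex 2.961 -2.737 2.77
vertex 3.296 -2.512 3.508
endloop
endfacet

endsolid


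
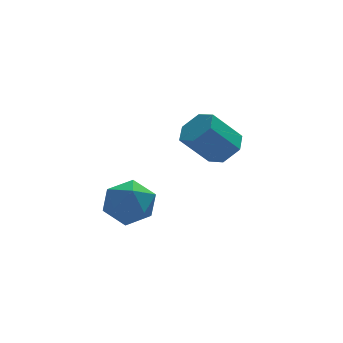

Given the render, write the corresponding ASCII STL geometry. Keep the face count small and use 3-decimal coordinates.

solid 
facet normal -0.983 -0.073 0.166
outer loop
vertex -3.697 -0.551 -1.535
vertex -3.579 -1.235 -1.138
vertex -3.565 -0.538 -0.747
endloop
endfacet
facet normal -0.784 0.609 0.121
outer loop
vertex -3.697 -0.551 -1.535
vertex -3.565 -0.538 -0.747
vertex -3.217 0.004 -1.219
endloop
endfacet
facet normal -0.480 0.709 -0.517
outer loop
vertex -3.697 -0.551 -1.535
vertex -3.217 0.004 -1.219
vertex -3.015 -0.358 -1.903
endloop
endfacet
facet normal -0.492 0.086 -0.866
outer loop
vertex -3.697 -0.551 -1.535
vertex -3.015 -0.358 -1.903
vertex -3.239 -1.123 -1.852
endloop
endfacet
facet normal -0.803 -0.397 -0.445
outer loop
vertex -3.697 -0.551 -1.535
vertex -3.239 -1.123 -1.852
vertex -3.579 -1.235 -1.138
endloop
endfacet
facet normal -0.288 0.727 0.623
outer loop
vertex -3.217 0.004 -1.219
vertex -3.565 -0.538 -0.747
vertex -2.801 -0.337 -0.628
endloop
endfacet
facet normal -0.613 -0.377 0.694
outer loop
vertex -3.565 -0.538 -0.747
vertex -3.579 -1.235 -1.138
vertex -3.025 -1.102 -0.577
endloop
endfacet
facet normal -0.321 -0.900 -0.294
outer loop
vertex -3.579 -1.235 -1.138
vertex -3.239 -1.123 -1.852
vertex -2.823 -1.464 -1.261
endloop
endfacet
facet normal 0.183 -0.119 -0.976
outer loop
vertex -3.239 -1.123 -1.852
vertex -3.015 -0.358 -1.903
vertex -2.475 -0.922 -1.733
endloop
endfacet
facet normal 0.202 0.889 -0.411
outer loop
vertex -3.015 -0.358 -1.903
vertex -3.217 0.004 -1.219
vertex -2.461 -0.225 -1.342
endloop
endfacet
facet normal 0.492 -0.086 0.866
outer loop
vertex -2.343 -0.909 -0.945
vertex -2.801 -0.337 -0.628
vertex -3.025 -1.102 -0.577
endloop
endfacet
facet normal 0.480 -0.709 0.517
outer loop
vertex -2.343 -0.909 -0.945
vertex -3.025 -1.102 -0.577
vertex -2.823 -1.464 -1.261
endloop
endfacet
facet normal 0.784 -0.609 -0.121
outer loop
vertex -2.343 -0.909 -0.945
vertex -2.823 -1.464 -1.261
vertex -2.475 -0.922 -1.733
endloop
endfacet
facet normal 0.983 0.073 -0.166
outer loop
vertex -2.343 -0.909 -0.945
vertex -2.475 -0.922 -1.733
vertex -2.461 -0.225 -1.342
endloop
endfacet
facet normal 0.803 0.397 0.445
outer loop
vertex -2.343 -0.909 -0.945
vertex -2.461 -0.225 -1.342
vertex -2.801 -0.337 -0.628
endloop
endfacet
facet normal -0.183 0.119 0.976
outer loop
vertex -3.025 -1.102 -0.577
vertex -2.801 -0.337 -0.628
vertex -3.565 -0.538 -0.747
endloop
endfacet
facet normal -0.202 -0.889 0.411
outer loop
vertex -2.823 -1.464 -1.261
vertex -3.025 -1.102 -0.577
vertex -3.579 -1.235 -1.138
endloop
endfacet
facet normal 0.288 -0.727 -0.623
outer loop
vertex -2.475 -0.922 -1.733
vertex -2.823 -1.464 -1.261
vertex -3.239 -1.123 -1.852
endloop
endfacet
facet normal 0.613 0.377 -0.694
outer loop
vertex -2.461 -0.225 -1.342
vertex -2.475 -0.922 -1.733
vertex -3.015 -0.358 -1.903
endloop
endfacet
facet normal 0.321 0.900 0.294
outer loop
vertex -2.801 -0.337 -0.628
vertex -2.461 -0.225 -1.342
vertex -3.217 0.004 -1.219
endloop
endfacet
facet normal 0.662 -0.029 -0.749
outer loop
vertex 0.831 1.349 -0.399
vertex 0.344 1.351 -0.829
vertex 0.599 1.913 -0.626
endloop
endfacet
facet normal 0.660 0.498 0.563
outer loop
vertex 0.831 1.349 -0.399
vertex 0.599 1.913 -0.626
vertex -0.017 1.388 0.56
endloop
endfacet
facet normal 0.660 0.498 0.563
outer loop
vertex -0.017 1.388 0.56
vertex 0.599 1.913 -0.626
vertex -0.248 1.951 0.333
endloop
endfacet
facet normal -0.662 0.030 0.749
outer loop
vertex -0.017 1.388 0.56
vertex -0.248 1.951 0.333
vertex -0.504 1.389 0.129
endloop
endfacet
facet normal 0.662 -0.030 -0.749
outer loop
vertex 0.599 1.913 -0.626
vertex 0.344 1.351 -0.829
vertex 0.112 1.914 -1.056
endloop
endfacet
facet normal 0.021 1.000 -0.021
outer loop
vertex 0.599 1.913 -0.626
vertex 0.112 1.914 -1.056
vertex -0.248 1.951 0.333
endloop
endfacet
facet normal 0.023 1.000 -0.021
outer loop
vertex -0.248 1.951 0.333
vertex 0.112 1.914 -1.056
vertex -0.735 1.953 -0.098
endloop
endfacet
facet normal -0.662 0.030 0.749
outer loop
vertex -0.248 1.951 0.333
vertex -0.735 1.953 -0.098
vertex -0.504 1.389 0.129
endloop
endfacet
facet normal 0.662 -0.029 -0.749
outer loop
vertex 0.112 1.914 -1.056
vertex 0.344 1.351 -0.829
vertex -0.143 1.352 -1.26
endloop
endfacet
facet normal -0.638 0.502 -0.584
outer loop
vertex 0.112 1.914 -1.056
vertex -0.143 1.352 -1.26
vertex -0.735 1.953 -0.098
endloop
endfacet
facet normal -0.638 0.502 -0.584
outer loop
vertex -0.735 1.953 -0.098
vertex -0.143 1.352 -1.26
vertex -0.991 1.391 -0.301
endloop
endfacet
facet normal -0.661 0.031 0.749
outer loop
vertex -0.735 1.953 -0.098
vertex -0.991 1.391 -0.301
vertex -0.504 1.389 0.129
endloop
endfacet
facet normal 0.662 -0.030 -0.749
outer loop
vertex -0.143 1.352 -1.26
vertex 0.344 1.351 -0.829
vertex 0.088 0.789 -1.033
endloop
endfacet
facet normal -0.660 -0.498 -0.563
outer loop
vertex -0.143 1.352 -1.26
vertex 0.088 0.789 -1.033
vertex -0.991 1.391 -0.301
endloop
endfacet
facet normal -0.660 -0.498 -0.563
outer loop
vertex -0.991 1.391 -0.301
vertex 0.088 0.789 -1.033
vertex -0.759 0.827 -0.074
endloop
endfacet
facet normal -0.662 0.029 0.749
outer loop
vertex -0.991 1.391 -0.301
vertex -0.759 0.827 -0.074
vertex -0.504 1.389 0.129
endloop
endfacet
facet normal 0.662 -0.030 -0.749
outer loop
vertex 0.088 0.789 -1.033
vertex 0.344 1.351 -0.829
vertex 0.575 0.787 -0.602
endloop
endfacet
facet normal -0.022 -1.000 0.020
outer loop
vertex 0.088 0.789 -1.033
vertex 0.575 0.787 -0.602
vertex -0.759 0.827 -0.074
endloop
endfacet
facet normal -0.021 -1.000 0.022
outer loop
vertex -0.759 0.827 -0.074
vertex 0.575 0.787 -0.602
vertex -0.272 0.826 0.356
endloop
endfacet
facet normal -0.662 0.030 0.749
outer loop
vertex -0.759 0.827 -0.074
vertex -0.272 0.826 0.356
vertex -0.504 1.389 0.129
endloop
endfacet
facet normal 0.661 -0.031 -0.749
outer loop
vertex 0.575 0.787 -0.602
vertex 0.344 1.351 -0.829
vertex 0.831 1.349 -0.399
endloop
endfacet
facet normal 0.638 -0.502 0.584
outer loop
vertex 0.575 0.787 -0.602
vertex 0.831 1.349 -0.399
vertex -0.272 0.826 0.356
endloop
endfacet
facet normal 0.638 -0.502 0.584
outer loop
vertex -0.272 0.826 0.356
vertex 0.831 1.349 -0.399
vertex -0.017 1.388 0.56
endloop
endfacet
facet normal -0.662 0.029 0.749
outer loop
vertex -0.272 0.826 0.356
vertex -0.017 1.388 0.56
vertex -0.504 1.389 0.129
endloop
endfacet

endsolid
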